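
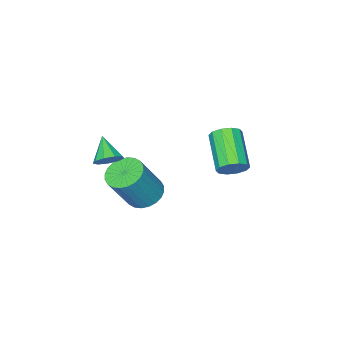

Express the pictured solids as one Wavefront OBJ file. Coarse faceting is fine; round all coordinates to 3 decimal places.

v -3.214 1.596 -1.875
v -2.647 1.453 -1.569
v -3.478 0.142 -0.639
v -4.046 0.284 -0.945
v -2.843 1.734 -1.348
v -3.674 0.423 -0.417
v -3.18 1.963 -1.328
v -4.011 0.651 -0.397
v -3.531 2.051 -1.517
v -4.362 0.739 -0.586
v -3.761 1.965 -1.843
v -4.592 0.653 -0.912
v -3.782 1.738 -2.181
v -4.613 0.427 -1.251
v -3.586 1.457 -2.403
v -4.417 0.146 -1.472
v -3.249 1.229 -2.423
v -4.08 -0.083 -1.492
v -2.898 1.141 -2.234
v -3.729 -0.171 -1.303
v -2.668 1.227 -1.908
v -3.499 -0.085 -0.977
v 1.184 -0.489 -0.308
v 1.662 -0.828 -0.436
v 0.796 -1.311 0.428
v 1.745 -0.583 -0.118
v 1.566 -0.293 0.111
v 1.208 -0.095 0.144
v 0.839 -0.081 -0.034
v 0.631 -0.258 -0.341
v 0.682 -0.542 -0.632
v 0.968 -0.802 -0.772
v 1.355 -0.915 -0.694
v -0.596 -0.513 -3.137
v 0.088 -0.656 -3.546
v 1.06 -0.731 -1.892
v 0.376 -0.587 -1.483
v 0.09 -0.341 -3.532
v 1.062 -0.415 -1.878
v -0.013 -0.051 -3.459
v 0.959 -0.126 -1.805
v -0.205 0.168 -3.336
v 0.767 0.093 -1.682
v -0.456 0.284 -3.183
v 0.516 0.209 -1.529
v -0.729 0.278 -3.023
v 0.243 0.203 -1.369
v -0.981 0.152 -2.881
v -0.009 0.077 -1.227
v -1.175 -0.075 -2.777
v -0.203 -0.15 -1.123
v -1.28 -0.369 -2.728
v -0.308 -0.444 -1.074
v -1.282 -0.685 -2.742
v -0.31 -0.759 -1.088
v -1.179 -0.974 -2.815
v -0.207 -1.049 -1.161
v -0.987 -1.193 -2.938
v -0.015 -1.268 -1.284
v -0.736 -1.309 -3.091
v 0.236 -1.384 -1.437
v -0.463 -1.303 -3.251
v 0.509 -1.378 -1.597
v -0.211 -1.177 -3.393
v 0.761 -1.252 -1.739
v -0.017 -0.95 -3.497
v 0.955 -1.025 -1.843
f 2 1 5
f 2 5 3
f 3 5 6
f 3 6 4
f 5 1 7
f 5 7 6
f 6 7 8
f 6 8 4
f 7 1 9
f 7 9 8
f 8 9 10
f 8 10 4
f 9 1 11
f 9 11 10
f 10 11 12
f 10 12 4
f 11 1 13
f 11 13 12
f 12 13 14
f 12 14 4
f 13 1 15
f 13 15 14
f 14 15 16
f 14 16 4
f 15 1 17
f 15 17 16
f 16 17 18
f 16 18 4
f 17 1 19
f 17 19 18
f 18 19 20
f 18 20 4
f 19 1 21
f 19 21 20
f 20 21 22
f 20 22 4
f 21 1 2
f 21 2 22
f 22 2 3
f 22 3 4
f 24 23 26
f 24 26 25
f 26 23 27
f 26 27 25
f 27 23 28
f 27 28 25
f 28 23 29
f 28 29 25
f 29 23 30
f 29 30 25
f 30 23 31
f 30 31 25
f 31 23 32
f 31 32 25
f 32 23 33
f 32 33 25
f 33 23 24
f 33 24 25
f 35 34 38
f 35 38 36
f 36 38 39
f 36 39 37
f 38 34 40
f 38 40 39
f 39 40 41
f 39 41 37
f 40 34 42
f 40 42 41
f 41 42 43
f 41 43 37
f 42 34 44
f 42 44 43
f 43 44 45
f 43 45 37
f 44 34 46
f 44 46 45
f 45 46 47
f 45 47 37
f 46 34 48
f 46 48 47
f 47 48 49
f 47 49 37
f 48 34 50
f 48 50 49
f 49 50 51
f 49 51 37
f 50 34 52
f 50 52 51
f 51 52 53
f 51 53 37
f 52 34 54
f 52 54 53
f 53 54 55
f 53 55 37
f 54 34 56
f 54 56 55
f 55 56 57
f 55 57 37
f 56 34 58
f 56 58 57
f 57 58 59
f 57 59 37
f 58 34 60
f 58 60 59
f 59 60 61
f 59 61 37
f 60 34 62
f 60 62 61
f 61 62 63
f 61 63 37
f 62 34 64
f 62 64 63
f 63 64 65
f 63 65 37
f 64 34 66
f 64 66 65
f 65 66 67
f 65 67 37
f 66 34 35
f 66 35 67
f 67 35 36
f 67 36 37



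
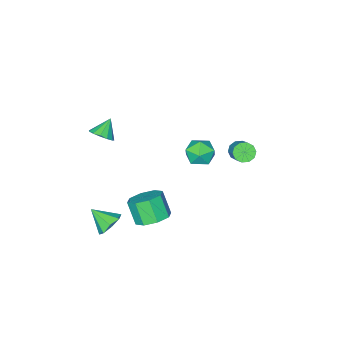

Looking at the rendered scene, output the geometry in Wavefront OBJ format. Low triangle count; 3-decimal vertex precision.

v 3.349 -2.328 2.862
v 3.841 -2.727 3.245
v 2.551 -2.512 3.698
v 3.885 -2.332 3.373
v 3.758 -1.936 3.34
v 3.501 -1.665 3.154
v 3.196 -1.604 2.876
v 2.94 -1.772 2.594
v 2.814 -2.117 2.397
v 2.857 -2.529 2.348
v 3.057 -2.877 2.462
v 3.35 -3.05 2.703
v 3.642 -2.994 2.995
v -3.941 0.548 -1.023
v -3.632 0.068 -0.71
v -3.07 1.033 0.215
v -3.379 1.512 -0.097
v -3.389 0.205 -1
v -2.828 1.17 -0.075
v -3.357 0.472 -1.298
v -2.795 1.437 -0.373
v -3.548 0.768 -1.491
v -2.986 1.733 -0.566
v -3.889 0.98 -1.505
v -3.327 1.945 -0.58
v -4.25 1.027 -1.335
v -3.688 1.992 -0.41
v -4.492 0.89 -1.045
v -3.931 1.855 -0.12
v -4.525 0.623 -0.747
v -3.963 1.588 0.178
v -4.334 0.327 -0.554
v -3.772 1.292 0.371
v -3.993 0.115 -0.54
v -3.431 1.08 0.385
v -0.334 2.438 2.73
v 0.583 2.313 2.749
v -0.483 1.207 1.891
v 0.434 1.082 1.91
v -0.066 0.966 2.681
v 0.027 1.726 3.199
v 0.073 1.794 1.441
v 0.166 2.554 1.959
v 0.834 1.915 1.953
v 0.749 1.403 2.719
v -0.649 2.117 1.921
v -0.734 1.605 2.687
v 2.023 0.268 -3.397
v 2.973 -0.076 -3.54
v 2.866 -0.891 -2.285
v 1.917 -0.548 -2.143
v 2.953 0.579 -3.115
v 2.846 -0.236 -1.861
v 2.388 1.052 -2.856
v 2.281 0.237 -1.602
v 1.61 1.065 -2.914
v 1.503 0.25 -1.66
v 1.074 0.611 -3.255
v 0.967 -0.204 -2
v 1.094 -0.044 -3.679
v 0.987 -0.859 -2.425
v 1.659 -0.517 -3.938
v 1.552 -1.332 -2.684
v 2.437 -0.53 -3.88
v 2.33 -1.345 -2.626
v 3.691 -1.351 -4.072
v 4.05 -0.77 -3.55
v 4.149 -2.409 -3.208
v 3.427 -0.905 -3.386
v 2.959 -1.302 -3.624
v 2.92 -1.728 -4.124
v 3.333 -1.933 -4.594
v 3.955 -1.798 -4.758
v 4.424 -1.401 -4.52
v 4.463 -0.975 -4.02
f 2 1 4
f 2 4 3
f 4 1 5
f 4 5 3
f 5 1 6
f 5 6 3
f 6 1 7
f 6 7 3
f 7 1 8
f 7 8 3
f 8 1 9
f 8 9 3
f 9 1 10
f 9 10 3
f 10 1 11
f 10 11 3
f 11 1 12
f 11 12 3
f 12 1 13
f 12 13 3
f 13 1 2
f 13 2 3
f 15 14 18
f 15 18 16
f 16 18 19
f 16 19 17
f 18 14 20
f 18 20 19
f 19 20 21
f 19 21 17
f 20 14 22
f 20 22 21
f 21 22 23
f 21 23 17
f 22 14 24
f 22 24 23
f 23 24 25
f 23 25 17
f 24 14 26
f 24 26 25
f 25 26 27
f 25 27 17
f 26 14 28
f 26 28 27
f 27 28 29
f 27 29 17
f 28 14 30
f 28 30 29
f 29 30 31
f 29 31 17
f 30 14 32
f 30 32 31
f 31 32 33
f 31 33 17
f 32 14 34
f 32 34 33
f 33 34 35
f 33 35 17
f 34 14 15
f 34 15 35
f 35 15 16
f 35 16 17
f 36 47 41
f 36 41 37
f 36 37 43
f 36 43 46
f 36 46 47
f 37 41 45
f 41 47 40
f 47 46 38
f 46 43 42
f 43 37 44
f 39 45 40
f 39 40 38
f 39 38 42
f 39 42 44
f 39 44 45
f 40 45 41
f 38 40 47
f 42 38 46
f 44 42 43
f 45 44 37
f 49 48 52
f 49 52 50
f 50 52 53
f 50 53 51
f 52 48 54
f 52 54 53
f 53 54 55
f 53 55 51
f 54 48 56
f 54 56 55
f 55 56 57
f 55 57 51
f 56 48 58
f 56 58 57
f 57 58 59
f 57 59 51
f 58 48 60
f 58 60 59
f 59 60 61
f 59 61 51
f 60 48 62
f 60 62 61
f 61 62 63
f 61 63 51
f 62 48 64
f 62 64 63
f 63 64 65
f 63 65 51
f 64 48 49
f 64 49 65
f 65 49 50
f 65 50 51
f 67 66 69
f 67 69 68
f 69 66 70
f 69 70 68
f 70 66 71
f 70 71 68
f 71 66 72
f 71 72 68
f 72 66 73
f 72 73 68
f 73 66 74
f 73 74 68
f 74 66 75
f 74 75 68
f 75 66 67
f 75 67 68



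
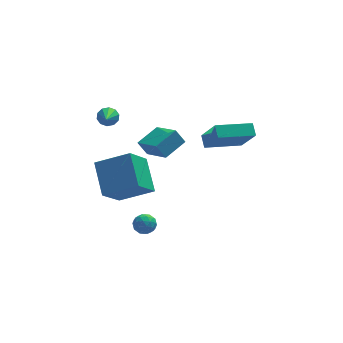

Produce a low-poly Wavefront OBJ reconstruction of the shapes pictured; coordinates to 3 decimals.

v -2.594 -2.872 -1.757
v -3.565 -4.041 -0.28
v -2.8 -1.161 -0.539
v -3.771 -2.331 0.939
v -0.809 -3.269 -0.899
v -1.78 -4.439 0.579
v -1.015 -1.559 0.32
v -1.986 -2.728 1.797
v 2.324 0.541 -0.77
v 2.872 -0.558 0.821
v 2.266 1.213 -0.286
v 2.813 0.113 1.305
v 4.407 1.007 -1.165
v 4.954 -0.093 0.426
v 4.348 1.678 -0.681
v 4.896 0.579 0.91
v -1.301 -3.097 -2.841
v -0.976 -3.658 -2.707
v -1.804 -3.582 -3.653
v -1.479 -4.143 -3.519
v -1.939 -3.918 -3.099
v -1.628 -3.619 -2.597
v -1.152 -3.621 -3.763
v -0.841 -3.322 -3.261
v -0.884 -3.982 -3.277
v -1.37 -4.166 -2.867
v -1.41 -3.074 -3.493
v -1.896 -3.258 -3.083
v -1.094 -3.335 -2.702
v -1.686 -3.905 -3.658
v -1.956 -3.773 -3.41
v -1.765 -4.103 -3.332
v -1.477 -3.312 -2.638
v -1.286 -3.642 -2.559
v -1.852 -3.795 -2.789
v -1.494 -3.598 -3.801
v -1.303 -3.928 -3.722
v -1.015 -3.137 -3.028
v -0.824 -3.467 -2.95
v -0.928 -3.445 -3.571
v -0.849 -3.856 -2.959
v -1.145 -4.141 -3.437
v -0.953 -3.834 -3.58
v -0.77 -3.658 -3.285
v -1.135 -3.964 -2.718
v -1.431 -4.248 -3.195
v -1.701 -4.116 -2.948
v -1.518 -3.94 -2.653
v -1.081 -4.154 -3.053
v -1.349 -2.992 -3.165
v -1.645 -3.276 -3.642
v -1.262 -3.3 -3.707
v -1.079 -3.124 -3.412
v -1.635 -3.099 -2.923
v -1.931 -3.384 -3.401
v -2.01 -3.582 -3.075
v -1.827 -3.406 -2.78
v -1.699 -3.086 -3.307
v -2.607 2.027 1.137
v -2.18 2.194 1.539
v -2.853 0.573 2.003
v -2.512 2.323 1.662
v -2.881 2.339 1.584
v -3.144 2.236 1.335
v -3.203 2.053 1.011
v -3.034 1.86 0.735
v -2.702 1.731 0.612
v -2.333 1.715 0.69
v -2.069 1.818 0.939
v -2.011 2.001 1.263
v -1.314 -0.234 0.618
v -0.531 -1.717 1.398
v -0.186 0.614 1.096
v 0.597 -0.87 1.876
v -0.837 -0.41 -0.196
v -0.054 -1.894 0.584
v 0.291 0.437 0.282
v 1.074 -1.046 1.062
f 2 4 1
f 5 2 1
f 1 4 3
f 3 5 1
f 2 8 4
f 6 2 5
f 6 8 2
f 4 8 3
f 7 5 3
f 3 8 7
f 7 6 5
f 8 6 7
f 10 12 9
f 13 10 9
f 9 12 11
f 11 13 9
f 10 16 12
f 14 10 13
f 14 16 10
f 12 16 11
f 15 13 11
f 11 16 15
f 15 14 13
f 16 14 15
f 17 54 33
f 54 28 57
f 33 57 22
f 54 57 33
f 17 33 29
f 33 22 34
f 29 34 18
f 33 34 29
f 17 29 38
f 29 18 39
f 38 39 24
f 29 39 38
f 17 38 50
f 38 24 53
f 50 53 27
f 38 53 50
f 17 50 54
f 50 27 58
f 54 58 28
f 50 58 54
f 18 34 45
f 34 22 48
f 45 48 26
f 34 48 45
f 22 57 35
f 57 28 56
f 35 56 21
f 57 56 35
f 28 58 55
f 58 27 51
f 55 51 19
f 58 51 55
f 27 53 52
f 53 24 40
f 52 40 23
f 53 40 52
f 24 39 44
f 39 18 41
f 44 41 25
f 39 41 44
f 20 46 32
f 46 26 47
f 32 47 21
f 46 47 32
f 20 32 30
f 32 21 31
f 30 31 19
f 32 31 30
f 20 30 37
f 30 19 36
f 37 36 23
f 30 36 37
f 20 37 42
f 37 23 43
f 42 43 25
f 37 43 42
f 20 42 46
f 42 25 49
f 46 49 26
f 42 49 46
f 21 47 35
f 47 26 48
f 35 48 22
f 47 48 35
f 19 31 55
f 31 21 56
f 55 56 28
f 31 56 55
f 23 36 52
f 36 19 51
f 52 51 27
f 36 51 52
f 25 43 44
f 43 23 40
f 44 40 24
f 43 40 44
f 26 49 45
f 49 25 41
f 45 41 18
f 49 41 45
f 60 59 62
f 60 62 61
f 62 59 63
f 62 63 61
f 63 59 64
f 63 64 61
f 64 59 65
f 64 65 61
f 65 59 66
f 65 66 61
f 66 59 67
f 66 67 61
f 67 59 68
f 67 68 61
f 68 59 69
f 68 69 61
f 69 59 70
f 69 70 61
f 70 59 60
f 70 60 61
f 72 74 71
f 75 72 71
f 71 74 73
f 73 75 71
f 72 78 74
f 76 72 75
f 76 78 72
f 74 78 73
f 77 75 73
f 73 78 77
f 77 76 75
f 78 76 77



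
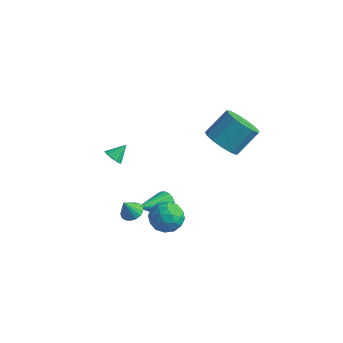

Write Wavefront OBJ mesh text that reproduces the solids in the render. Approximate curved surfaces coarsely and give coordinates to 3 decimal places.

v 1.673 -2.926 1.314
v 2.107 -2.633 2.114
v 2.853 -3.887 1.026
v 3.287 -3.594 1.826
v 2.486 -4.116 1.879
v 1.757 -3.522 2.057
v 3.203 -2.998 1.083
v 2.474 -2.404 1.261
v 3.053 -2.678 1.972
v 2.61 -3.369 2.464
v 2.35 -3.151 0.676
v 1.907 -3.842 1.168
v 1.787 -2.695 1.739
v 3.173 -3.825 1.401
v 2.703 -4.131 1.432
v 2.958 -3.96 1.903
v 1.581 -3.217 1.706
v 1.836 -3.046 2.176
v 2.059 -3.917 2.038
v 3.124 -3.474 0.964
v 3.379 -3.303 1.434
v 2.002 -2.56 1.237
v 2.257 -2.389 1.708
v 2.901 -2.603 1.102
v 2.598 -2.549 2.126
v 3.291 -3.114 1.957
v 3.241 -2.764 1.52
v 2.813 -2.415 1.624
v 2.337 -2.956 2.416
v 3.03 -3.52 2.246
v 2.56 -3.827 2.277
v 2.132 -3.478 2.382
v 2.893 -2.982 2.332
v 1.93 -3 0.894
v 2.623 -3.564 0.724
v 2.828 -3.042 0.758
v 2.4 -2.693 0.863
v 1.669 -3.406 1.183
v 2.362 -3.971 1.014
v 2.147 -4.105 1.516
v 1.719 -3.756 1.62
v 2.067 -3.538 0.808
v 0.497 -0.925 -0.262
v 0.875 -0.737 0.382
v 0.103 -2.615 0.462
v 0.597 -0.644 0.448
v 0.304 -0.594 0.406
v 0.04 -0.594 0.262
v -0.154 -0.645 0.039
v -0.249 -0.738 -0.231
v -0.231 -0.859 -0.505
v -0.101 -0.991 -0.742
v 0.119 -1.113 -0.906
v 0.397 -1.206 -0.972
v 0.69 -1.256 -0.93
v 0.954 -1.256 -0.786
v 1.148 -1.206 -0.562
v 1.243 -1.112 -0.293
v 1.225 -0.991 -0.019
v 1.095 -0.859 0.218
v 0.106 -3.055 0.465
v 0.64 -3.365 0.405
v -0.046 -3.505 1.435
v 0.72 -3.11 0.536
v 0.658 -2.843 0.65
v 0.471 -2.625 0.721
v 0.2 -2.505 0.734
v -0.093 -2.511 0.685
v -0.34 -2.642 0.586
v -0.485 -2.868 0.459
v -0.494 -3.137 0.333
v -0.366 -3.387 0.238
v -0.13 -3.561 0.194
v 0.16 -3.619 0.212
v 0.438 -3.548 0.289
v 1.59 2.418 2.948
v 2.334 2.814 2.273
v 2.814 3.998 3.497
v 2.07 3.602 4.172
v 1.824 3.128 2.169
v 2.304 4.313 3.393
v 1.239 3.217 2.312
v 1.719 4.402 3.536
v 0.766 3.052 2.657
v 1.246 4.237 3.881
v 0.554 2.686 3.094
v 1.034 3.87 4.319
v 0.671 2.234 3.485
v 1.151 3.419 4.71
v 1.08 1.841 3.705
v 1.56 3.026 4.93
v 1.651 1.631 3.685
v 2.131 2.816 4.91
v 2.202 1.671 3.431
v 2.682 2.855 4.655
v 2.559 1.947 3.023
v 3.039 3.132 4.247
v 2.609 2.374 2.591
v 3.088 3.558 3.816
v -1.989 -1.976 2.903
v -1.734 -2.349 3.234
v -1.711 -1.204 3.557
v -1.53 -2.263 3.046
v -1.449 -2.101 2.82
v -1.513 -1.905 2.616
v -1.704 -1.728 2.489
v -1.972 -1.618 2.473
v -2.244 -1.604 2.571
v -2.448 -1.689 2.759
v -2.529 -1.852 2.985
v -2.465 -2.048 3.189
v -2.273 -2.224 3.316
v -2.006 -2.335 3.333
f 1 38 17
f 38 12 41
f 17 41 6
f 38 41 17
f 1 17 13
f 17 6 18
f 13 18 2
f 17 18 13
f 1 13 22
f 13 2 23
f 22 23 8
f 13 23 22
f 1 22 34
f 22 8 37
f 34 37 11
f 22 37 34
f 1 34 38
f 34 11 42
f 38 42 12
f 34 42 38
f 2 18 29
f 18 6 32
f 29 32 10
f 18 32 29
f 6 41 19
f 41 12 40
f 19 40 5
f 41 40 19
f 12 42 39
f 42 11 35
f 39 35 3
f 42 35 39
f 11 37 36
f 37 8 24
f 36 24 7
f 37 24 36
f 8 23 28
f 23 2 25
f 28 25 9
f 23 25 28
f 4 30 16
f 30 10 31
f 16 31 5
f 30 31 16
f 4 16 14
f 16 5 15
f 14 15 3
f 16 15 14
f 4 14 21
f 14 3 20
f 21 20 7
f 14 20 21
f 4 21 26
f 21 7 27
f 26 27 9
f 21 27 26
f 4 26 30
f 26 9 33
f 30 33 10
f 26 33 30
f 5 31 19
f 31 10 32
f 19 32 6
f 31 32 19
f 3 15 39
f 15 5 40
f 39 40 12
f 15 40 39
f 7 20 36
f 20 3 35
f 36 35 11
f 20 35 36
f 9 27 28
f 27 7 24
f 28 24 8
f 27 24 28
f 10 33 29
f 33 9 25
f 29 25 2
f 33 25 29
f 44 43 46
f 44 46 45
f 46 43 47
f 46 47 45
f 47 43 48
f 47 48 45
f 48 43 49
f 48 49 45
f 49 43 50
f 49 50 45
f 50 43 51
f 50 51 45
f 51 43 52
f 51 52 45
f 52 43 53
f 52 53 45
f 53 43 54
f 53 54 45
f 54 43 55
f 54 55 45
f 55 43 56
f 55 56 45
f 56 43 57
f 56 57 45
f 57 43 58
f 57 58 45
f 58 43 59
f 58 59 45
f 59 43 60
f 59 60 45
f 60 43 44
f 60 44 45
f 62 61 64
f 62 64 63
f 64 61 65
f 64 65 63
f 65 61 66
f 65 66 63
f 66 61 67
f 66 67 63
f 67 61 68
f 67 68 63
f 68 61 69
f 68 69 63
f 69 61 70
f 69 70 63
f 70 61 71
f 70 71 63
f 71 61 72
f 71 72 63
f 72 61 73
f 72 73 63
f 73 61 74
f 73 74 63
f 74 61 75
f 74 75 63
f 75 61 62
f 75 62 63
f 77 76 80
f 77 80 78
f 78 80 81
f 78 81 79
f 80 76 82
f 80 82 81
f 81 82 83
f 81 83 79
f 82 76 84
f 82 84 83
f 83 84 85
f 83 85 79
f 84 76 86
f 84 86 85
f 85 86 87
f 85 87 79
f 86 76 88
f 86 88 87
f 87 88 89
f 87 89 79
f 88 76 90
f 88 90 89
f 89 90 91
f 89 91 79
f 90 76 92
f 90 92 91
f 91 92 93
f 91 93 79
f 92 76 94
f 92 94 93
f 93 94 95
f 93 95 79
f 94 76 96
f 94 96 95
f 95 96 97
f 95 97 79
f 96 76 98
f 96 98 97
f 97 98 99
f 97 99 79
f 98 76 77
f 98 77 99
f 99 77 78
f 99 78 79
f 101 100 103
f 101 103 102
f 103 100 104
f 103 104 102
f 104 100 105
f 104 105 102
f 105 100 106
f 105 106 102
f 106 100 107
f 106 107 102
f 107 100 108
f 107 108 102
f 108 100 109
f 108 109 102
f 109 100 110
f 109 110 102
f 110 100 111
f 110 111 102
f 111 100 112
f 111 112 102
f 112 100 113
f 112 113 102
f 113 100 101
f 113 101 102



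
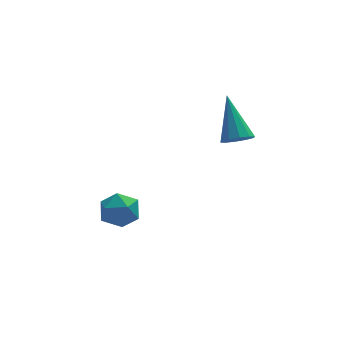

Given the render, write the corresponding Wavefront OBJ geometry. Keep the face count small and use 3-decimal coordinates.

v -3.986 -3.317 -3.11
v -3.66 -3.158 -2.531
v -4 -4.382 -2.809
v -3.674 -4.223 -2.23
v -4.32 -4.021 -2.325
v -4.311 -3.364 -2.511
v -3.349 -4.176 -2.829
v -3.34 -3.519 -3.015
v -3.266 -3.689 -2.357
v -3.866 -3.593 -2.046
v -3.794 -3.947 -3.294
v -4.394 -3.851 -2.983
v -0.494 -4.39 0.334
v -0.228 -4.704 0.634
v -0.566 -3.31 1.526
v -0.024 -4.52 0.48
v 0.001 -4.287 0.27
v -0.164 -4.092 0.084
v -0.455 -4.011 -0.006
v -0.761 -4.075 0.033
v -0.965 -4.259 0.187
v -0.99 -4.493 0.397
v -0.825 -4.687 0.583
v -0.534 -4.768 0.674
f 1 12 6
f 1 6 2
f 1 2 8
f 1 8 11
f 1 11 12
f 2 6 10
f 6 12 5
f 12 11 3
f 11 8 7
f 8 2 9
f 4 10 5
f 4 5 3
f 4 3 7
f 4 7 9
f 4 9 10
f 5 10 6
f 3 5 12
f 7 3 11
f 9 7 8
f 10 9 2
f 14 13 16
f 14 16 15
f 16 13 17
f 16 17 15
f 17 13 18
f 17 18 15
f 18 13 19
f 18 19 15
f 19 13 20
f 19 20 15
f 20 13 21
f 20 21 15
f 21 13 22
f 21 22 15
f 22 13 23
f 22 23 15
f 23 13 24
f 23 24 15
f 24 13 14
f 24 14 15



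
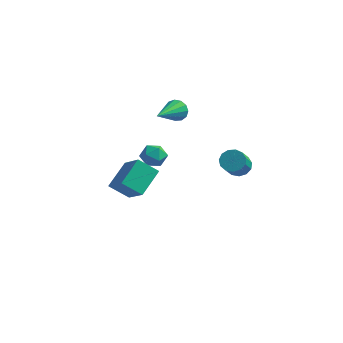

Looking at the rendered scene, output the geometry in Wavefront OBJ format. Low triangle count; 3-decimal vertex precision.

v -0.122 -3.408 -0.489
v -1.042 -3.687 0.213
v 0.072 -2.065 0.301
v -0.847 -2.344 1.003
v 0.967 -4.216 0.617
v 0.048 -4.495 1.319
v 1.162 -2.873 1.407
v 0.242 -3.152 2.109
v -1.46 1.37 -0.751
v -0.799 1.466 -1.062
v -1.081 0.354 -0.258
v -0.42 0.45 -0.569
v -0.64 0.897 -0.027
v -0.875 1.525 -0.332
v -1.005 0.295 -0.988
v -1.24 0.923 -1.293
v -0.519 0.801 -1.208
v -0.293 1.174 -0.615
v -1.587 0.646 -0.705
v -1.361 1.019 -0.112
v 2.671 2.936 -1.589
v 2.999 3.371 -1.199
v 3.117 2.32 -0.122
v 2.789 1.884 -0.511
v 2.633 3.412 -1.119
v 2.75 2.361 -0.042
v 2.278 3.302 -1.188
v 2.396 2.251 -0.111
v 2.049 3.076 -1.384
v 2.166 2.024 -0.307
v 2.017 2.805 -1.645
v 2.134 1.753 -0.568
v 2.193 2.575 -1.888
v 2.31 1.524 -0.811
v 2.52 2.46 -2.036
v 2.638 1.409 -0.959
v 2.896 2.496 -2.042
v 3.013 1.445 -0.965
v 3.2 2.672 -1.904
v 3.318 1.62 -0.826
v 3.337 2.931 -1.666
v 3.454 1.88 -0.588
v 3.262 3.192 -1.403
v 3.379 2.14 -0.326
v -0.632 2.861 1.502
v -0.254 2.647 1.018
v -0.808 1.019 2.178
v -0.03 2.728 1.296
v 0.003 2.851 1.64
v -0.165 2.977 1.939
v -0.482 3.066 2.1
v -0.846 3.09 2.071
v -1.142 3.042 1.862
v -1.277 2.936 1.538
v -1.206 2.806 1.203
v -0.953 2.694 0.962
v -0.599 2.635 0.894
f 2 4 1
f 5 2 1
f 1 4 3
f 3 5 1
f 2 8 4
f 6 2 5
f 6 8 2
f 4 8 3
f 7 5 3
f 3 8 7
f 7 6 5
f 8 6 7
f 9 20 14
f 9 14 10
f 9 10 16
f 9 16 19
f 9 19 20
f 10 14 18
f 14 20 13
f 20 19 11
f 19 16 15
f 16 10 17
f 12 18 13
f 12 13 11
f 12 11 15
f 12 15 17
f 12 17 18
f 13 18 14
f 11 13 20
f 15 11 19
f 17 15 16
f 18 17 10
f 22 21 25
f 22 25 23
f 23 25 26
f 23 26 24
f 25 21 27
f 25 27 26
f 26 27 28
f 26 28 24
f 27 21 29
f 27 29 28
f 28 29 30
f 28 30 24
f 29 21 31
f 29 31 30
f 30 31 32
f 30 32 24
f 31 21 33
f 31 33 32
f 32 33 34
f 32 34 24
f 33 21 35
f 33 35 34
f 34 35 36
f 34 36 24
f 35 21 37
f 35 37 36
f 36 37 38
f 36 38 24
f 37 21 39
f 37 39 38
f 38 39 40
f 38 40 24
f 39 21 41
f 39 41 40
f 40 41 42
f 40 42 24
f 41 21 43
f 41 43 42
f 42 43 44
f 42 44 24
f 43 21 22
f 43 22 44
f 44 22 23
f 44 23 24
f 46 45 48
f 46 48 47
f 48 45 49
f 48 49 47
f 49 45 50
f 49 50 47
f 50 45 51
f 50 51 47
f 51 45 52
f 51 52 47
f 52 45 53
f 52 53 47
f 53 45 54
f 53 54 47
f 54 45 55
f 54 55 47
f 55 45 56
f 55 56 47
f 56 45 57
f 56 57 47
f 57 45 46
f 57 46 47



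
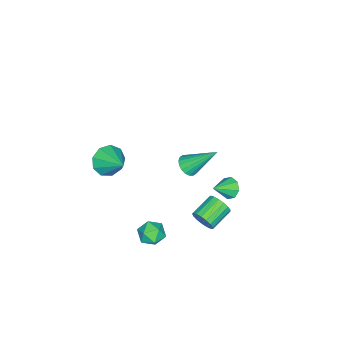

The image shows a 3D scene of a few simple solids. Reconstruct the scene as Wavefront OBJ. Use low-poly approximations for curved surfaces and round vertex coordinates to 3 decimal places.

v -3.281 0.334 -2.973
v -2.916 0.833 -3.174
v -2.339 -0.094 -2.327
v -3.16 0.933 -2.752
v -3.475 0.682 -2.46
v -3.676 0.227 -2.468
v -3.646 -0.165 -2.772
v -3.402 -0.265 -3.194
v -3.087 -0.014 -3.487
v -2.886 0.441 -3.478
v 1.265 -1.062 -3.022
v 1.629 -0.5 -2.669
v 1.991 -1.88 -2.471
v 2.355 -1.318 -2.118
v 1.639 -1.48 -1.933
v 1.19 -0.974 -2.274
v 2.43 -1.406 -2.866
v 1.981 -0.9 -3.207
v 2.349 -0.713 -2.572
v 1.86 -0.759 -1.996
v 1.76 -1.621 -3.144
v 1.271 -1.667 -2.568
v 0.516 0.873 -1.723
v 0.775 1.205 -1.228
v -0.417 1.5 -0.803
v -0.676 1.167 -1.297
v 0.747 1.418 -1.454
v -0.446 1.712 -1.028
v 0.666 1.505 -1.741
v -0.527 1.8 -1.316
v 0.551 1.447 -2.024
v -0.642 1.742 -1.599
v 0.428 1.258 -2.239
v -0.765 1.553 -1.813
v 0.325 0.981 -2.334
v -0.868 1.275 -1.909
v 0.266 0.678 -2.29
v -0.927 0.973 -1.865
v 0.264 0.421 -2.116
v -0.928 0.715 -1.691
v 0.32 0.266 -1.852
v -0.872 0.561 -1.426
v 0.421 0.251 -1.558
v -0.771 0.546 -1.132
v 0.544 0.378 -1.302
v -0.648 0.673 -0.876
v 0.661 0.619 -1.142
v -0.532 0.913 -0.717
v 0.744 0.917 -1.115
v -0.449 1.212 -0.69
v 1.151 0.401 3.154
v 1.391 0.04 3.568
v 0.769 1.719 4.526
v 1.6 0.184 3.487
v 1.721 0.372 3.341
v 1.728 0.566 3.157
v 1.621 0.727 2.972
v 1.421 0.823 2.824
v 1.168 0.836 2.741
v 0.911 0.763 2.74
v 0.702 0.618 2.821
v 0.581 0.43 2.968
v 0.574 0.237 3.151
v 0.681 0.076 3.336
v 0.881 -0.021 3.484
v 1.134 -0.034 3.567
v 1.529 -3.65 1.778
v 2.044 -4.208 2.222
v 2.131 -2.47 2.562
v 2.325 -4.021 1.724
v 2.233 -3.66 1.251
v 1.812 -3.294 1.025
v 1.258 -3.096 1.151
v 0.831 -3.156 1.57
v 0.73 -3.448 2.087
v 1.003 -3.835 2.459
v 1.522 -4.135 2.513
f 2 1 4
f 2 4 3
f 4 1 5
f 4 5 3
f 5 1 6
f 5 6 3
f 6 1 7
f 6 7 3
f 7 1 8
f 7 8 3
f 8 1 9
f 8 9 3
f 9 1 10
f 9 10 3
f 10 1 2
f 10 2 3
f 11 22 16
f 11 16 12
f 11 12 18
f 11 18 21
f 11 21 22
f 12 16 20
f 16 22 15
f 22 21 13
f 21 18 17
f 18 12 19
f 14 20 15
f 14 15 13
f 14 13 17
f 14 17 19
f 14 19 20
f 15 20 16
f 13 15 22
f 17 13 21
f 19 17 18
f 20 19 12
f 24 23 27
f 24 27 25
f 25 27 28
f 25 28 26
f 27 23 29
f 27 29 28
f 28 29 30
f 28 30 26
f 29 23 31
f 29 31 30
f 30 31 32
f 30 32 26
f 31 23 33
f 31 33 32
f 32 33 34
f 32 34 26
f 33 23 35
f 33 35 34
f 34 35 36
f 34 36 26
f 35 23 37
f 35 37 36
f 36 37 38
f 36 38 26
f 37 23 39
f 37 39 38
f 38 39 40
f 38 40 26
f 39 23 41
f 39 41 40
f 40 41 42
f 40 42 26
f 41 23 43
f 41 43 42
f 42 43 44
f 42 44 26
f 43 23 45
f 43 45 44
f 44 45 46
f 44 46 26
f 45 23 47
f 45 47 46
f 46 47 48
f 46 48 26
f 47 23 49
f 47 49 48
f 48 49 50
f 48 50 26
f 49 23 24
f 49 24 50
f 50 24 25
f 50 25 26
f 52 51 54
f 52 54 53
f 54 51 55
f 54 55 53
f 55 51 56
f 55 56 53
f 56 51 57
f 56 57 53
f 57 51 58
f 57 58 53
f 58 51 59
f 58 59 53
f 59 51 60
f 59 60 53
f 60 51 61
f 60 61 53
f 61 51 62
f 61 62 53
f 62 51 63
f 62 63 53
f 63 51 64
f 63 64 53
f 64 51 65
f 64 65 53
f 65 51 66
f 65 66 53
f 66 51 52
f 66 52 53
f 68 67 70
f 68 70 69
f 70 67 71
f 70 71 69
f 71 67 72
f 71 72 69
f 72 67 73
f 72 73 69
f 73 67 74
f 73 74 69
f 74 67 75
f 74 75 69
f 75 67 76
f 75 76 69
f 76 67 77
f 76 77 69
f 77 67 68
f 77 68 69



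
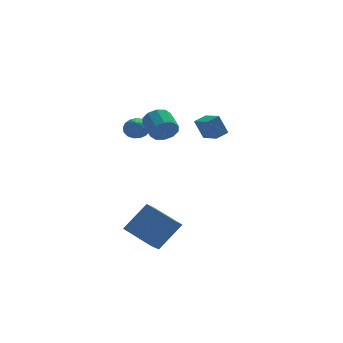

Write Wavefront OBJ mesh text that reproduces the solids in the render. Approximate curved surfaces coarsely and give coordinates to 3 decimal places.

v -1.704 3.19 1.262
v -1.27 2.657 0.853
v -2.016 2.31 2.078
v -1.022 2.803 1.105
v -0.93 3.038 1.393
v -1.016 3.308 1.651
v -1.259 3.551 1.82
v -1.605 3.711 1.861
v -1.973 3.751 1.764
v -2.28 3.664 1.553
v -2.455 3.467 1.274
v -2.458 3.207 0.993
v -2.288 2.943 0.774
v -1.985 2.736 0.666
v -1.618 2.632 0.694
v -1.886 -4.002 -5.135
v -2.439 -4.737 -4.495
v -3.129 -2.433 -4.407
v -3.681 -3.167 -3.767
v -0.519 -3.653 -3.553
v -1.071 -4.387 -2.913
v -1.761 -2.083 -2.825
v -2.314 -2.818 -2.185
v -1.139 -1.92 2.877
v -0.697 -2.148 3.566
v -0.879 -0.907 4.093
v -1.321 -0.68 3.403
v -0.36 -1.949 3.215
v -0.542 -0.709 3.742
v -0.32 -1.74 2.735
v -0.503 -0.499 3.262
v -0.594 -1.599 2.309
v -0.776 -0.359 2.835
v -1.075 -1.581 2.1
v -1.258 -0.341 2.626
v -1.581 -1.693 2.187
v -1.763 -0.452 2.714
v -1.918 -1.891 2.538
v -2.1 -0.651 3.065
v -1.957 -2.101 3.018
v -2.14 -0.86 3.545
v -1.684 -2.241 3.445
v -1.866 -1.001 3.971
v -1.202 -2.259 3.654
v -1.385 -1.019 4.18
v 2.521 1.259 0.835
v 2.009 1.418 2.106
v 2.034 2.448 0.49
v 1.522 2.606 1.762
v 3.298 1.654 1.098
v 2.786 1.812 2.37
v 2.811 2.842 0.754
v 2.299 3.001 2.025
f 2 1 4
f 2 4 3
f 4 1 5
f 4 5 3
f 5 1 6
f 5 6 3
f 6 1 7
f 6 7 3
f 7 1 8
f 7 8 3
f 8 1 9
f 8 9 3
f 9 1 10
f 9 10 3
f 10 1 11
f 10 11 3
f 11 1 12
f 11 12 3
f 12 1 13
f 12 13 3
f 13 1 14
f 13 14 3
f 14 1 15
f 14 15 3
f 15 1 2
f 15 2 3
f 17 19 16
f 20 17 16
f 16 19 18
f 18 20 16
f 17 23 19
f 21 17 20
f 21 23 17
f 19 23 18
f 22 20 18
f 18 23 22
f 22 21 20
f 23 21 22
f 25 24 28
f 25 28 26
f 26 28 29
f 26 29 27
f 28 24 30
f 28 30 29
f 29 30 31
f 29 31 27
f 30 24 32
f 30 32 31
f 31 32 33
f 31 33 27
f 32 24 34
f 32 34 33
f 33 34 35
f 33 35 27
f 34 24 36
f 34 36 35
f 35 36 37
f 35 37 27
f 36 24 38
f 36 38 37
f 37 38 39
f 37 39 27
f 38 24 40
f 38 40 39
f 39 40 41
f 39 41 27
f 40 24 42
f 40 42 41
f 41 42 43
f 41 43 27
f 42 24 44
f 42 44 43
f 43 44 45
f 43 45 27
f 44 24 25
f 44 25 45
f 45 25 26
f 45 26 27
f 47 49 46
f 50 47 46
f 46 49 48
f 48 50 46
f 47 53 49
f 51 47 50
f 51 53 47
f 49 53 48
f 52 50 48
f 48 53 52
f 52 51 50
f 53 51 52



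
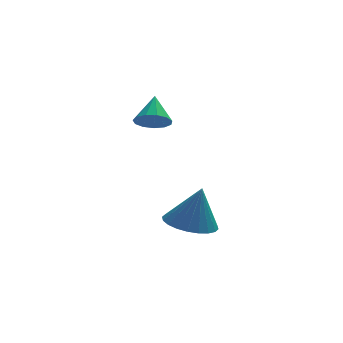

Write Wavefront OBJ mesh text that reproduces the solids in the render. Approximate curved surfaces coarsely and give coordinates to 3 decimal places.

v -1.15 1.488 -3.285
v -0.14 1.164 -3.536
v -0.69 1.552 -1.515
v -0.1 1.586 -3.561
v -0.22 1.994 -3.545
v -0.481 2.325 -3.489
v -0.844 2.528 -3.402
v -1.254 2.573 -3.297
v -1.648 2.453 -3.19
v -1.966 2.186 -3.098
v -2.16 1.813 -3.034
v -2.2 1.39 -3.009
v -2.08 0.983 -3.026
v -1.818 0.652 -3.082
v -1.455 0.449 -3.169
v -1.045 0.403 -3.273
v -0.652 0.524 -3.38
v -0.334 0.791 -3.472
v -2.424 2.307 1.786
v -1.733 2.056 1.871
v -2.176 3.293 2.674
v -1.721 2.333 1.56
v -1.931 2.601 1.32
v -2.298 2.776 1.229
v -2.706 2.802 1.314
v -3.024 2.671 1.55
v -3.151 2.424 1.86
v -3.048 2.139 2.147
v -2.747 1.908 2.32
v -2.344 1.804 2.323
v -1.966 1.859 2.156
f 2 1 4
f 2 4 3
f 4 1 5
f 4 5 3
f 5 1 6
f 5 6 3
f 6 1 7
f 6 7 3
f 7 1 8
f 7 8 3
f 8 1 9
f 8 9 3
f 9 1 10
f 9 10 3
f 10 1 11
f 10 11 3
f 11 1 12
f 11 12 3
f 12 1 13
f 12 13 3
f 13 1 14
f 13 14 3
f 14 1 15
f 14 15 3
f 15 1 16
f 15 16 3
f 16 1 17
f 16 17 3
f 17 1 18
f 17 18 3
f 18 1 2
f 18 2 3
f 20 19 22
f 20 22 21
f 22 19 23
f 22 23 21
f 23 19 24
f 23 24 21
f 24 19 25
f 24 25 21
f 25 19 26
f 25 26 21
f 26 19 27
f 26 27 21
f 27 19 28
f 27 28 21
f 28 19 29
f 28 29 21
f 29 19 30
f 29 30 21
f 30 19 31
f 30 31 21
f 31 19 20
f 31 20 21



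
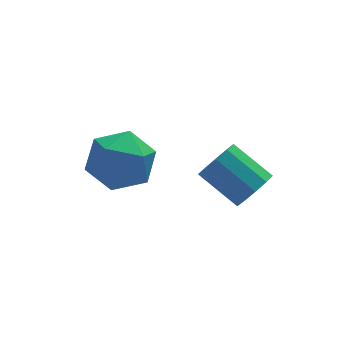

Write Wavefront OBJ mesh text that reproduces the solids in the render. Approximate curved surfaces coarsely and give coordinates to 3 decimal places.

v -2.553 0.182 -0.735
v -1.856 -0.118 -1.594
v -4.024 -0.282 -1.766
v -3.327 -0.582 -2.625
v -3.355 -1.208 -1.665
v -2.447 -0.921 -1.028
v -3.433 0.521 -2.332
v -2.525 0.808 -1.695
v -2.4 0.091 -2.581
v -2.352 -0.977 -2.168
v -3.528 0.577 -1.192
v -3.48 -0.491 -0.779
v 0.11 -3.274 -1.191
v 0.588 -2.728 -1.336
v -0.253 -1.78 -0.534
v -0.73 -2.326 -0.389
v 0.271 -2.73 -1.666
v -0.569 -1.781 -0.864
v -0.107 -2.94 -1.814
v -0.948 -1.991 -1.012
v -0.402 -3.277 -1.725
v -1.243 -2.329 -0.923
v -0.502 -3.614 -1.431
v -1.343 -2.665 -0.629
v -0.367 -3.82 -1.046
v -1.208 -2.872 -0.244
v -0.051 -3.819 -0.716
v -0.891 -2.87 0.086
v 0.328 -3.609 -0.568
v -0.513 -2.66 0.234
v 0.623 -3.271 -0.657
v -0.218 -2.323 0.145
v 0.723 -2.935 -0.951
v -0.118 -1.986 -0.149
f 1 12 6
f 1 6 2
f 1 2 8
f 1 8 11
f 1 11 12
f 2 6 10
f 6 12 5
f 12 11 3
f 11 8 7
f 8 2 9
f 4 10 5
f 4 5 3
f 4 3 7
f 4 7 9
f 4 9 10
f 5 10 6
f 3 5 12
f 7 3 11
f 9 7 8
f 10 9 2
f 14 13 17
f 14 17 15
f 15 17 18
f 15 18 16
f 17 13 19
f 17 19 18
f 18 19 20
f 18 20 16
f 19 13 21
f 19 21 20
f 20 21 22
f 20 22 16
f 21 13 23
f 21 23 22
f 22 23 24
f 22 24 16
f 23 13 25
f 23 25 24
f 24 25 26
f 24 26 16
f 25 13 27
f 25 27 26
f 26 27 28
f 26 28 16
f 27 13 29
f 27 29 28
f 28 29 30
f 28 30 16
f 29 13 31
f 29 31 30
f 30 31 32
f 30 32 16
f 31 13 33
f 31 33 32
f 32 33 34
f 32 34 16
f 33 13 14
f 33 14 34
f 34 14 15
f 34 15 16



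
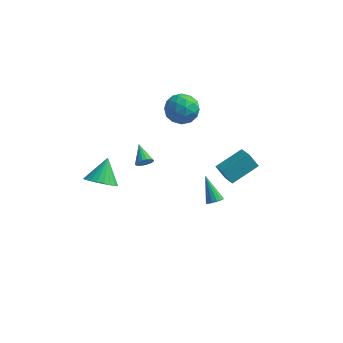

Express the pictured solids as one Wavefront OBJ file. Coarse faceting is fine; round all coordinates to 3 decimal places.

v -3.564 -4.034 3.013
v -2.624 -4.35 3.249
v -3.456 -2.846 4.167
v -2.546 -4.081 2.966
v -2.624 -3.805 2.689
v -2.845 -3.564 2.462
v -3.175 -3.395 2.319
v -3.565 -3.323 2.281
v -3.954 -3.359 2.355
v -4.284 -3.497 2.529
v -4.505 -3.718 2.776
v -4.582 -3.986 3.06
v -4.504 -4.262 3.336
v -4.284 -4.503 3.563
v -3.953 -4.673 3.706
v -3.564 -4.745 3.744
v -3.174 -4.709 3.67
v -2.844 -4.57 3.497
v -2.085 0.009 1.091
v -1.719 -0.003 1.528
v -2.715 1.091 1.649
v -1.604 0.15 1.362
v -1.584 0.275 1.142
v -1.663 0.347 0.912
v -1.826 0.353 0.718
v -2.04 0.29 0.597
v -2.263 0.172 0.575
v -2.451 0.021 0.654
v -2.567 -0.132 0.821
v -2.587 -0.257 1.041
v -2.508 -0.329 1.27
v -2.345 -0.334 1.465
v -2.13 -0.272 1.585
v -1.907 -0.153 1.608
v 2.829 1.732 -1.549
v 2.188 1.915 -0.737
v 2.146 2.839 -2.336
v 1.506 3.022 -1.524
v 4.134 3.058 -0.816
v 3.494 3.241 -0.004
v 3.452 4.165 -1.603
v 2.811 4.348 -0.791
v 3.064 -4.119 3.056
v 3.496 -3.815 3.098
v 2.296 -3.201 4.304
v 3.34 -3.691 2.91
v 3.11 -3.681 2.761
v 2.867 -3.788 2.691
v 2.678 -3.985 2.719
v 2.591 -4.217 2.837
v 2.632 -4.423 3.013
v 2.788 -4.548 3.201
v 3.019 -4.558 3.35
v 3.261 -4.45 3.42
v 3.451 -4.254 3.392
v 3.537 -4.021 3.274
v -1.868 3.958 2.498
v -1.5 4.46 3.448
v -0.14 3.5 2.072
v 0.228 4.002 3.022
v -0.384 3.047 3.084
v -1.451 3.33 3.348
v -0.189 4.63 2.172
v -1.256 4.913 2.436
v -0.462 4.875 3.247
v -0.583 3.897 3.81
v -1.057 4.063 1.71
v -1.178 3.085 2.273
v -1.835 4.249 3.01
v 0.195 3.711 2.51
v -0.164 3.149 2.546
v 0.052 3.444 3.105
v -1.807 3.585 2.951
v -1.591 3.88 3.51
v -0.935 3.049 3.296
v -0.049 4.08 2.01
v 0.167 4.375 2.569
v -1.692 4.516 2.415
v -1.476 4.811 2.974
v -0.705 4.911 2.224
v -1.01 4.788 3.45
v 0.006 4.519 3.2
v -0.239 4.888 2.701
v -0.866 5.055 2.855
v -1.08 4.213 3.782
v -0.065 3.944 3.531
v -0.424 3.383 3.568
v -1.052 3.549 3.723
v -0.471 4.457 3.664
v -1.575 4.016 1.989
v -0.56 3.747 1.738
v -0.588 4.411 1.797
v -1.216 4.577 1.952
v -1.646 3.441 2.32
v -0.63 3.172 2.07
v -0.774 2.905 2.665
v -1.401 3.072 2.819
v -1.169 3.503 1.856
f 2 1 4
f 2 4 3
f 4 1 5
f 4 5 3
f 5 1 6
f 5 6 3
f 6 1 7
f 6 7 3
f 7 1 8
f 7 8 3
f 8 1 9
f 8 9 3
f 9 1 10
f 9 10 3
f 10 1 11
f 10 11 3
f 11 1 12
f 11 12 3
f 12 1 13
f 12 13 3
f 13 1 14
f 13 14 3
f 14 1 15
f 14 15 3
f 15 1 16
f 15 16 3
f 16 1 17
f 16 17 3
f 17 1 18
f 17 18 3
f 18 1 2
f 18 2 3
f 20 19 22
f 20 22 21
f 22 19 23
f 22 23 21
f 23 19 24
f 23 24 21
f 24 19 25
f 24 25 21
f 25 19 26
f 25 26 21
f 26 19 27
f 26 27 21
f 27 19 28
f 27 28 21
f 28 19 29
f 28 29 21
f 29 19 30
f 29 30 21
f 30 19 31
f 30 31 21
f 31 19 32
f 31 32 21
f 32 19 33
f 32 33 21
f 33 19 34
f 33 34 21
f 34 19 20
f 34 20 21
f 36 38 35
f 39 36 35
f 35 38 37
f 37 39 35
f 36 42 38
f 40 36 39
f 40 42 36
f 38 42 37
f 41 39 37
f 37 42 41
f 41 40 39
f 42 40 41
f 44 43 46
f 44 46 45
f 46 43 47
f 46 47 45
f 47 43 48
f 47 48 45
f 48 43 49
f 48 49 45
f 49 43 50
f 49 50 45
f 50 43 51
f 50 51 45
f 51 43 52
f 51 52 45
f 52 43 53
f 52 53 45
f 53 43 54
f 53 54 45
f 54 43 55
f 54 55 45
f 55 43 56
f 55 56 45
f 56 43 44
f 56 44 45
f 57 94 73
f 94 68 97
f 73 97 62
f 94 97 73
f 57 73 69
f 73 62 74
f 69 74 58
f 73 74 69
f 57 69 78
f 69 58 79
f 78 79 64
f 69 79 78
f 57 78 90
f 78 64 93
f 90 93 67
f 78 93 90
f 57 90 94
f 90 67 98
f 94 98 68
f 90 98 94
f 58 74 85
f 74 62 88
f 85 88 66
f 74 88 85
f 62 97 75
f 97 68 96
f 75 96 61
f 97 96 75
f 68 98 95
f 98 67 91
f 95 91 59
f 98 91 95
f 67 93 92
f 93 64 80
f 92 80 63
f 93 80 92
f 64 79 84
f 79 58 81
f 84 81 65
f 79 81 84
f 60 86 72
f 86 66 87
f 72 87 61
f 86 87 72
f 60 72 70
f 72 61 71
f 70 71 59
f 72 71 70
f 60 70 77
f 70 59 76
f 77 76 63
f 70 76 77
f 60 77 82
f 77 63 83
f 82 83 65
f 77 83 82
f 60 82 86
f 82 65 89
f 86 89 66
f 82 89 86
f 61 87 75
f 87 66 88
f 75 88 62
f 87 88 75
f 59 71 95
f 71 61 96
f 95 96 68
f 71 96 95
f 63 76 92
f 76 59 91
f 92 91 67
f 76 91 92
f 65 83 84
f 83 63 80
f 84 80 64
f 83 80 84
f 66 89 85
f 89 65 81
f 85 81 58
f 89 81 85



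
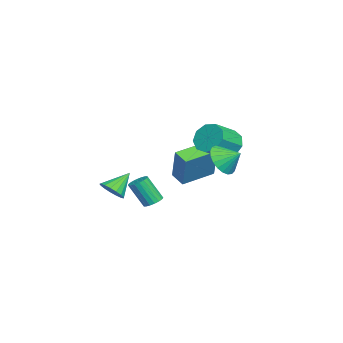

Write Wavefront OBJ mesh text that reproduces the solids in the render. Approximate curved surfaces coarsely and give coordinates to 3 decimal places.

v -1.952 3.43 -1.05
v -1.4 4.206 -0.932
v -0.315 3.306 -0.093
v -0.868 2.53 -0.21
v -1.826 4.156 -0.435
v -0.741 3.256 0.405
v -2.311 3.766 -0.225
v -1.227 2.867 0.614
v -2.628 3.219 -0.402
v -1.544 2.32 0.438
v -2.629 2.771 -0.881
v -1.545 1.871 -0.042
v -2.314 2.63 -1.44
v -1.229 1.731 -0.6
v -1.829 2.864 -1.815
v -0.744 1.965 -0.976
v -1.401 3.363 -1.833
v -0.317 2.463 -0.994
v -1.232 3.893 -1.484
v -0.148 2.993 -0.645
v 0.507 -0.079 -4.215
v 1.07 -0.165 -4.225
v 0.976 -0.946 -2.855
v 0.413 -0.861 -2.845
v 1.049 0.055 -4.101
v 0.955 -0.726 -2.731
v 0.92 0.249 -4
v 0.826 -0.533 -2.63
v 0.71 0.377 -3.941
v 0.616 -0.404 -2.571
v 0.459 0.415 -3.936
v 0.365 -0.366 -2.566
v 0.218 0.356 -3.987
v 0.124 -0.426 -2.617
v 0.034 0.21 -4.083
v -0.06 -0.572 -2.713
v -0.056 0.006 -4.205
v -0.15 -0.775 -2.835
v -0.035 -0.214 -4.329
v -0.129 -0.995 -2.959
v 0.094 -0.407 -4.43
v -0 -1.189 -3.06
v 0.304 -0.536 -4.489
v 0.21 -1.317 -3.119
v 0.555 -0.574 -4.494
v 0.461 -1.355 -3.124
v 0.796 -0.514 -4.443
v 0.702 -1.296 -3.073
v 0.98 -0.368 -4.347
v 0.886 -1.15 -2.977
v -4.133 2.01 -3.408
v -3.268 2.254 -1.444
v -3.472 2.618 -3.775
v -2.607 2.861 -1.811
v -2.933 0.499 -3.749
v -2.068 0.742 -1.785
v -2.272 1.106 -4.116
v -1.407 1.35 -2.152
v 3.588 -1.72 -2.233
v 4.001 -1.995 -1.684
v 2.852 -0.94 -1.287
v 4.178 -1.705 -1.786
v 4.219 -1.419 -1.991
v 4.116 -1.201 -2.25
v 3.891 -1.103 -2.506
v 3.598 -1.146 -2.699
v 3.302 -1.32 -2.786
v 3.071 -1.586 -2.745
v 2.959 -1.883 -2.588
v 2.991 -2.142 -2.349
v 3.16 -2.305 -2.083
v 3.427 -2.334 -1.852
v 3.73 -2.222 -1.708
v 1.808 3.478 -0.646
v 2.413 3.764 -1.362
v 2.092 4.362 -0.054
v 2.064 3.947 -1.468
v 1.671 4.048 -1.431
v 1.302 4.051 -1.259
v 1.02 3.955 -0.98
v 0.875 3.777 -0.644
v 0.891 3.547 -0.308
v 1.066 3.305 -0.03
v 1.369 3.093 0.141
v 1.748 2.948 0.176
v 2.138 2.894 0.069
v 2.47 2.942 -0.162
v 2.688 3.082 -0.476
v 2.754 3.291 -0.819
v 2.657 3.532 -1.133
f 2 1 5
f 2 5 3
f 3 5 6
f 3 6 4
f 5 1 7
f 5 7 6
f 6 7 8
f 6 8 4
f 7 1 9
f 7 9 8
f 8 9 10
f 8 10 4
f 9 1 11
f 9 11 10
f 10 11 12
f 10 12 4
f 11 1 13
f 11 13 12
f 12 13 14
f 12 14 4
f 13 1 15
f 13 15 14
f 14 15 16
f 14 16 4
f 15 1 17
f 15 17 16
f 16 17 18
f 16 18 4
f 17 1 19
f 17 19 18
f 18 19 20
f 18 20 4
f 19 1 2
f 19 2 20
f 20 2 3
f 20 3 4
f 22 21 25
f 22 25 23
f 23 25 26
f 23 26 24
f 25 21 27
f 25 27 26
f 26 27 28
f 26 28 24
f 27 21 29
f 27 29 28
f 28 29 30
f 28 30 24
f 29 21 31
f 29 31 30
f 30 31 32
f 30 32 24
f 31 21 33
f 31 33 32
f 32 33 34
f 32 34 24
f 33 21 35
f 33 35 34
f 34 35 36
f 34 36 24
f 35 21 37
f 35 37 36
f 36 37 38
f 36 38 24
f 37 21 39
f 37 39 38
f 38 39 40
f 38 40 24
f 39 21 41
f 39 41 40
f 40 41 42
f 40 42 24
f 41 21 43
f 41 43 42
f 42 43 44
f 42 44 24
f 43 21 45
f 43 45 44
f 44 45 46
f 44 46 24
f 45 21 47
f 45 47 46
f 46 47 48
f 46 48 24
f 47 21 49
f 47 49 48
f 48 49 50
f 48 50 24
f 49 21 22
f 49 22 50
f 50 22 23
f 50 23 24
f 52 54 51
f 55 52 51
f 51 54 53
f 53 55 51
f 52 58 54
f 56 52 55
f 56 58 52
f 54 58 53
f 57 55 53
f 53 58 57
f 57 56 55
f 58 56 57
f 60 59 62
f 60 62 61
f 62 59 63
f 62 63 61
f 63 59 64
f 63 64 61
f 64 59 65
f 64 65 61
f 65 59 66
f 65 66 61
f 66 59 67
f 66 67 61
f 67 59 68
f 67 68 61
f 68 59 69
f 68 69 61
f 69 59 70
f 69 70 61
f 70 59 71
f 70 71 61
f 71 59 72
f 71 72 61
f 72 59 73
f 72 73 61
f 73 59 60
f 73 60 61
f 75 74 77
f 75 77 76
f 77 74 78
f 77 78 76
f 78 74 79
f 78 79 76
f 79 74 80
f 79 80 76
f 80 74 81
f 80 81 76
f 81 74 82
f 81 82 76
f 82 74 83
f 82 83 76
f 83 74 84
f 83 84 76
f 84 74 85
f 84 85 76
f 85 74 86
f 85 86 76
f 86 74 87
f 86 87 76
f 87 74 88
f 87 88 76
f 88 74 89
f 88 89 76
f 89 74 90
f 89 90 76
f 90 74 75
f 90 75 76



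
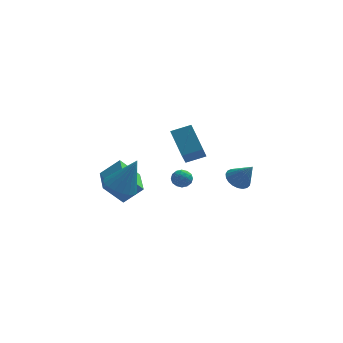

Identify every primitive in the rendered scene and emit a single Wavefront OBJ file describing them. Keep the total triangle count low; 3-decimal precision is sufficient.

v -3.125 -3.842 0.22
v -2.375 -3.264 -0.236
v -2.175 -3.558 2.14
v -2.673 -2.962 -0.133
v -3.049 -2.812 0.031
v -3.438 -2.84 0.227
v -3.773 -3.041 0.422
v -3.995 -3.381 0.583
v -4.067 -3.8 0.68
v -3.976 -4.227 0.698
v -3.738 -4.587 0.634
v -3.393 -4.818 0.498
v -3.003 -4.881 0.314
v -2.633 -4.763 0.113
v -2.348 -4.487 -0.068
v -2.197 -4.099 -0.2
v -2.207 -3.666 -0.259
v -4.176 -1.761 -1.249
v -3.018 -1.62 -0.229
v -4.424 0.163 -1.234
v -3.266 0.304 -0.214
v -3.034 -1.604 -2.566
v -1.876 -1.463 -1.546
v -3.282 0.32 -2.551
v -2.124 0.461 -1.531
v 0.536 3.117 -2.144
v 0.306 1.727 -0.696
v -0.139 4.527 -0.897
v -0.369 3.137 0.551
v 1.769 3.343 -1.731
v 1.539 1.953 -0.283
v 1.094 4.753 -0.484
v 0.864 3.363 0.964
v 0.616 2.057 -2.234
v 0.956 1.543 -2.53
v -0.336 1.657 -2.63
v 0.004 1.143 -2.926
v -0.046 1.172 -2.245
v 0.542 1.419 -2
v 0.078 1.781 -3.16
v 0.666 2.028 -2.915
v 0.623 1.372 -3.102
v 0.546 0.996 -2.537
v 0.074 2.204 -2.623
v -0.003 1.828 -2.058
v 0.869 1.835 -2.347
v -0.249 1.365 -2.813
v -0.279 1.382 -2.413
v -0.079 1.08 -2.587
v 0.626 1.762 -2.036
v 0.826 1.46 -2.21
v 0.237 1.242 -2.042
v -0.206 1.74 -2.95
v -0.006 1.438 -3.124
v 0.699 2.12 -2.573
v 0.899 1.818 -2.747
v 0.383 1.958 -3.118
v 0.874 1.433 -2.857
v 0.314 1.198 -3.09
v 0.358 1.573 -3.228
v 0.704 1.718 -3.084
v 0.828 1.212 -2.525
v 0.269 0.976 -2.758
v 0.239 0.993 -2.358
v 0.585 1.139 -2.214
v 0.633 1.111 -2.862
v 0.351 2.224 -2.402
v -0.208 1.988 -2.635
v 0.035 2.061 -2.946
v 0.381 2.207 -2.802
v 0.306 2.002 -2.07
v -0.254 1.767 -2.303
v -0.084 1.482 -2.076
v 0.262 1.627 -1.932
v -0.013 2.089 -2.298
v 3.557 0.373 -1.828
v 4.237 0.217 -2.297
v 4.363 -0.133 -0.492
v 4.289 0.549 -2.202
v 4.214 0.851 -2.043
v 4.026 1.07 -1.846
v 3.757 1.169 -1.647
v 3.453 1.13 -1.478
v 3.168 0.96 -1.371
v 2.949 0.689 -1.342
v 2.836 0.363 -1.397
v 2.848 0.039 -1.527
v 2.982 -0.227 -1.709
v 3.216 -0.39 -1.911
v 3.509 -0.42 -2.099
v 3.81 -0.314 -2.24
v 4.067 -0.088 -2.31
f 2 1 4
f 2 4 3
f 4 1 5
f 4 5 3
f 5 1 6
f 5 6 3
f 6 1 7
f 6 7 3
f 7 1 8
f 7 8 3
f 8 1 9
f 8 9 3
f 9 1 10
f 9 10 3
f 10 1 11
f 10 11 3
f 11 1 12
f 11 12 3
f 12 1 13
f 12 13 3
f 13 1 14
f 13 14 3
f 14 1 15
f 14 15 3
f 15 1 16
f 15 16 3
f 16 1 17
f 16 17 3
f 17 1 2
f 17 2 3
f 19 21 18
f 22 19 18
f 18 21 20
f 20 22 18
f 19 25 21
f 23 19 22
f 23 25 19
f 21 25 20
f 24 22 20
f 20 25 24
f 24 23 22
f 25 23 24
f 27 29 26
f 30 27 26
f 26 29 28
f 28 30 26
f 27 33 29
f 31 27 30
f 31 33 27
f 29 33 28
f 32 30 28
f 28 33 32
f 32 31 30
f 33 31 32
f 34 71 50
f 71 45 74
f 50 74 39
f 71 74 50
f 34 50 46
f 50 39 51
f 46 51 35
f 50 51 46
f 34 46 55
f 46 35 56
f 55 56 41
f 46 56 55
f 34 55 67
f 55 41 70
f 67 70 44
f 55 70 67
f 34 67 71
f 67 44 75
f 71 75 45
f 67 75 71
f 35 51 62
f 51 39 65
f 62 65 43
f 51 65 62
f 39 74 52
f 74 45 73
f 52 73 38
f 74 73 52
f 45 75 72
f 75 44 68
f 72 68 36
f 75 68 72
f 44 70 69
f 70 41 57
f 69 57 40
f 70 57 69
f 41 56 61
f 56 35 58
f 61 58 42
f 56 58 61
f 37 63 49
f 63 43 64
f 49 64 38
f 63 64 49
f 37 49 47
f 49 38 48
f 47 48 36
f 49 48 47
f 37 47 54
f 47 36 53
f 54 53 40
f 47 53 54
f 37 54 59
f 54 40 60
f 59 60 42
f 54 60 59
f 37 59 63
f 59 42 66
f 63 66 43
f 59 66 63
f 38 64 52
f 64 43 65
f 52 65 39
f 64 65 52
f 36 48 72
f 48 38 73
f 72 73 45
f 48 73 72
f 40 53 69
f 53 36 68
f 69 68 44
f 53 68 69
f 42 60 61
f 60 40 57
f 61 57 41
f 60 57 61
f 43 66 62
f 66 42 58
f 62 58 35
f 66 58 62
f 77 76 79
f 77 79 78
f 79 76 80
f 79 80 78
f 80 76 81
f 80 81 78
f 81 76 82
f 81 82 78
f 82 76 83
f 82 83 78
f 83 76 84
f 83 84 78
f 84 76 85
f 84 85 78
f 85 76 86
f 85 86 78
f 86 76 87
f 86 87 78
f 87 76 88
f 87 88 78
f 88 76 89
f 88 89 78
f 89 76 90
f 89 90 78
f 90 76 91
f 90 91 78
f 91 76 92
f 91 92 78
f 92 76 77
f 92 77 78



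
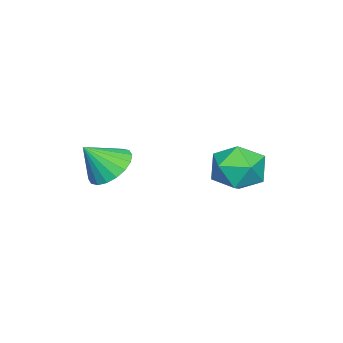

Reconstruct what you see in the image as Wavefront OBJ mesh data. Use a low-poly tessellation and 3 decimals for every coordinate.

v 0.031 1.651 -4.224
v 0.368 1.972 -3.51
v 1.052 0.728 -4.29
v 1.389 1.049 -3.576
v 0.651 0.624 -3.546
v 0.02 1.195 -3.505
v 1.4 1.505 -4.295
v 0.769 2.076 -4.254
v 1.213 1.882 -3.555
v 0.751 1.337 -3.091
v 0.669 1.363 -4.709
v 0.207 0.818 -4.245
v 2.159 -1.671 -3.761
v 2.608 -2.018 -4.236
v 2.621 -2.229 -2.919
v 2.781 -1.75 -4.154
v 2.831 -1.467 -3.994
v 2.748 -1.224 -3.787
v 2.549 -1.07 -3.576
v 2.272 -1.035 -3.401
v 1.973 -1.125 -3.297
v 1.711 -1.324 -3.285
v 1.538 -1.592 -3.368
v 1.487 -1.875 -3.528
v 1.57 -2.118 -3.734
v 1.77 -2.272 -3.946
v 2.047 -2.308 -4.121
v 2.346 -2.217 -4.225
f 1 12 6
f 1 6 2
f 1 2 8
f 1 8 11
f 1 11 12
f 2 6 10
f 6 12 5
f 12 11 3
f 11 8 7
f 8 2 9
f 4 10 5
f 4 5 3
f 4 3 7
f 4 7 9
f 4 9 10
f 5 10 6
f 3 5 12
f 7 3 11
f 9 7 8
f 10 9 2
f 14 13 16
f 14 16 15
f 16 13 17
f 16 17 15
f 17 13 18
f 17 18 15
f 18 13 19
f 18 19 15
f 19 13 20
f 19 20 15
f 20 13 21
f 20 21 15
f 21 13 22
f 21 22 15
f 22 13 23
f 22 23 15
f 23 13 24
f 23 24 15
f 24 13 25
f 24 25 15
f 25 13 26
f 25 26 15
f 26 13 27
f 26 27 15
f 27 13 28
f 27 28 15
f 28 13 14
f 28 14 15



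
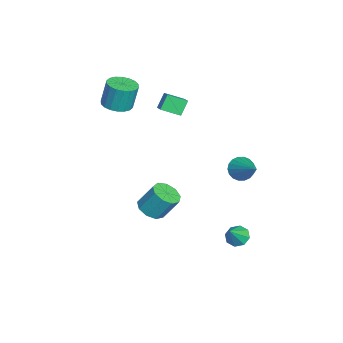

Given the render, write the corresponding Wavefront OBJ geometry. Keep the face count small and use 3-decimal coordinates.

v 1.454 3.143 -3.24
v 1.944 3.493 -3.509
v 2.266 2.757 -2.26
v 1.673 3.762 -3.178
v 1.274 3.668 -2.884
v 0.98 3.267 -2.798
v 0.963 2.792 -2.971
v 1.234 2.523 -3.301
v 1.634 2.617 -3.596
v 1.928 3.018 -3.682
v -3.554 -3.228 3.042
v -3.1 -2.521 2.91
v -3.153 -2.206 4.427
v -3.606 -2.912 4.558
v -3.456 -2.4 2.873
v -3.509 -2.085 4.39
v -3.832 -2.443 2.869
v -3.885 -2.128 4.386
v -4.153 -2.642 2.899
v -4.206 -2.327 4.416
v -4.355 -2.956 2.957
v -4.407 -2.641 4.474
v -4.398 -3.325 3.033
v -4.451 -3.009 4.549
v -4.274 -3.674 3.109
v -4.327 -3.358 4.626
v -4.007 -3.934 3.173
v -4.06 -3.619 4.69
v -3.651 -4.055 3.21
v -3.704 -3.74 4.727
v -3.275 -4.012 3.214
v -3.328 -3.697 4.731
v -2.954 -3.813 3.184
v -3.007 -3.498 4.701
v -2.753 -3.499 3.126
v -2.805 -3.184 4.643
v -2.709 -3.131 3.051
v -2.762 -2.815 4.567
v -2.833 -2.782 2.974
v -2.886 -2.466 4.491
v 2.216 3.279 2.383
v 2.665 3.162 1.833
v 3.604 4.021 3.357
v 2.551 3.456 1.771
v 2.371 3.714 1.831
v 2.161 3.886 2
v 1.961 3.938 2.245
v 1.812 3.86 2.518
v 1.743 3.666 2.764
v 1.767 3.396 2.934
v 1.881 3.103 2.996
v 2.061 2.845 2.936
v 2.271 2.672 2.767
v 2.471 2.62 2.522
v 2.62 2.699 2.249
v 2.689 2.892 2.003
v -2.848 -1.108 3.322
v -3.314 -0.776 4.13
v -2.938 -0.076 2.846
v -3.404 0.256 3.654
v -2.136 -0.896 3.646
v -2.602 -0.564 4.454
v -2.226 0.136 3.17
v -2.692 0.468 3.978
v -1.141 -1.343 -3.254
v -0.396 -1.044 -3.501
v -0.293 -0.219 -2.193
v -1.039 -0.517 -1.946
v -0.816 -0.699 -3.685
v -0.714 0.126 -2.377
v -1.389 -0.655 -3.668
v -1.287 0.17 -2.36
v -1.846 -0.933 -3.457
v -1.744 -0.108 -2.149
v -1.973 -1.403 -3.151
v -1.87 -0.577 -1.843
v -1.71 -1.844 -2.893
v -1.608 -1.019 -1.585
v -1.182 -2.051 -2.804
v -1.08 -1.225 -1.496
v -0.634 -1.926 -2.925
v -0.532 -1.101 -1.617
v -0.324 -1.529 -3.2
v -0.222 -0.703 -1.892
f 2 1 4
f 2 4 3
f 4 1 5
f 4 5 3
f 5 1 6
f 5 6 3
f 6 1 7
f 6 7 3
f 7 1 8
f 7 8 3
f 8 1 9
f 8 9 3
f 9 1 10
f 9 10 3
f 10 1 2
f 10 2 3
f 12 11 15
f 12 15 13
f 13 15 16
f 13 16 14
f 15 11 17
f 15 17 16
f 16 17 18
f 16 18 14
f 17 11 19
f 17 19 18
f 18 19 20
f 18 20 14
f 19 11 21
f 19 21 20
f 20 21 22
f 20 22 14
f 21 11 23
f 21 23 22
f 22 23 24
f 22 24 14
f 23 11 25
f 23 25 24
f 24 25 26
f 24 26 14
f 25 11 27
f 25 27 26
f 26 27 28
f 26 28 14
f 27 11 29
f 27 29 28
f 28 29 30
f 28 30 14
f 29 11 31
f 29 31 30
f 30 31 32
f 30 32 14
f 31 11 33
f 31 33 32
f 32 33 34
f 32 34 14
f 33 11 35
f 33 35 34
f 34 35 36
f 34 36 14
f 35 11 37
f 35 37 36
f 36 37 38
f 36 38 14
f 37 11 39
f 37 39 38
f 38 39 40
f 38 40 14
f 39 11 12
f 39 12 40
f 40 12 13
f 40 13 14
f 42 41 44
f 42 44 43
f 44 41 45
f 44 45 43
f 45 41 46
f 45 46 43
f 46 41 47
f 46 47 43
f 47 41 48
f 47 48 43
f 48 41 49
f 48 49 43
f 49 41 50
f 49 50 43
f 50 41 51
f 50 51 43
f 51 41 52
f 51 52 43
f 52 41 53
f 52 53 43
f 53 41 54
f 53 54 43
f 54 41 55
f 54 55 43
f 55 41 56
f 55 56 43
f 56 41 42
f 56 42 43
f 58 60 57
f 61 58 57
f 57 60 59
f 59 61 57
f 58 64 60
f 62 58 61
f 62 64 58
f 60 64 59
f 63 61 59
f 59 64 63
f 63 62 61
f 64 62 63
f 66 65 69
f 66 69 67
f 67 69 70
f 67 70 68
f 69 65 71
f 69 71 70
f 70 71 72
f 70 72 68
f 71 65 73
f 71 73 72
f 72 73 74
f 72 74 68
f 73 65 75
f 73 75 74
f 74 75 76
f 74 76 68
f 75 65 77
f 75 77 76
f 76 77 78
f 76 78 68
f 77 65 79
f 77 79 78
f 78 79 80
f 78 80 68
f 79 65 81
f 79 81 80
f 80 81 82
f 80 82 68
f 81 65 83
f 81 83 82
f 82 83 84
f 82 84 68
f 83 65 66
f 83 66 84
f 84 66 67
f 84 67 68



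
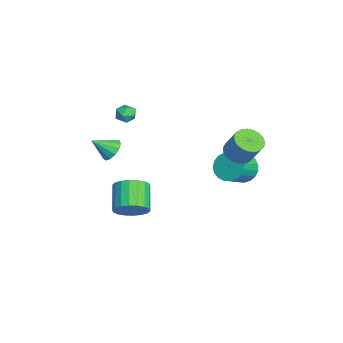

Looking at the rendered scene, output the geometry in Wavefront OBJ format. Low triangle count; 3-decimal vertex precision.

v -0.241 4.116 0.838
v 0.194 3.795 -0.038
v 1.236 2.903 0.805
v 0.801 3.224 1.682
v 0.423 4.146 0.051
v 1.464 3.255 0.895
v 0.536 4.492 0.276
v 1.578 3.601 1.12
v 0.515 4.773 0.599
v 1.557 3.882 1.443
v 0.364 4.94 0.963
v 1.405 4.049 1.807
v 0.107 4.965 1.305
v 1.149 4.073 2.149
v -0.209 4.843 1.567
v 0.833 3.951 2.411
v -0.531 4.595 1.703
v 0.511 3.703 2.546
v -0.803 4.264 1.689
v 0.239 3.373 2.532
v -0.977 3.908 1.528
v 0.065 3.016 2.371
v -1.025 3.587 1.247
v 0.017 2.696 2.091
v -0.936 3.358 0.896
v 0.105 2.467 1.74
v -0.728 3.26 0.535
v 0.314 2.369 1.379
v -0.435 3.31 0.227
v 0.607 2.418 1.07
v -0.109 3.499 0.024
v 0.933 2.608 0.867
v -4.033 -2.245 3.489
v -3.433 -1.921 3.275
v -3.407 -2.999 4.105
v -2.807 -2.675 3.891
v -3.254 -2.341 4.339
v -3.641 -1.875 3.958
v -3.199 -3.045 3.422
v -3.586 -2.579 3.041
v -2.917 -2.415 3.234
v -2.951 -1.98 3.801
v -3.889 -2.94 3.579
v -3.923 -2.505 4.146
v -1.225 -3.322 1.982
v -0.672 -2.909 2.426
v -1.095 -4.478 2.898
v -1.085 -2.811 2.608
v -1.543 -2.875 2.592
v -1.899 -3.081 2.382
v -2.041 -3.364 2.046
v -1.925 -3.633 1.689
v -1.586 -3.804 1.425
v -1.132 -3.822 1.339
v -0.708 -3.681 1.456
v -0.448 -3.426 1.741
v -0.435 -3.138 2.102
v -0.164 -2.281 -2.523
v 0.481 -2.413 -1.642
v -1.071 -2.35 -0.496
v -1.716 -2.219 -1.377
v 0.464 -1.926 -1.692
v -1.088 -1.863 -0.546
v 0.322 -1.51 -1.907
v -1.23 -1.447 -0.762
v 0.084 -1.246 -2.244
v -1.468 -1.184 -1.098
v -0.204 -1.188 -2.636
v -1.755 -1.125 -1.491
v -0.483 -1.346 -3.006
v -2.035 -1.283 -1.86
v -0.699 -1.689 -3.28
v -2.251 -1.627 -2.134
v -0.809 -2.15 -3.404
v -2.361 -2.087 -2.258
v -0.792 -2.637 -3.354
v -2.344 -2.574 -2.208
v -0.65 -3.053 -3.138
v -2.202 -2.99 -1.993
v -0.412 -3.316 -2.802
v -1.964 -3.254 -1.656
v -0.125 -3.375 -2.409
v -1.676 -3.312 -1.264
v 0.155 -3.217 -2.04
v -1.397 -3.154 -0.894
v 0.371 -2.873 -1.766
v -1.181 -2.811 -0.62
v 1.301 3.704 3.198
v 1.823 4.274 2.699
v 2.561 4.826 4.103
v 2.039 4.256 4.602
v 1.518 4.491 2.774
v 2.256 5.044 4.179
v 1.174 4.572 2.923
v 1.913 5.125 4.327
v 0.853 4.504 3.119
v 1.591 5.056 4.523
v 0.609 4.296 3.328
v 1.348 4.849 4.733
v 0.485 3.987 3.515
v 1.223 4.539 4.92
v 0.502 3.628 3.648
v 1.24 4.181 5.052
v 0.657 3.283 3.702
v 1.395 3.835 5.106
v 0.923 3.01 3.669
v 1.661 3.562 5.074
v 1.255 2.857 3.555
v 1.993 3.41 4.959
v 1.594 2.851 3.379
v 2.333 3.403 4.783
v 1.883 2.992 3.172
v 2.621 3.544 4.576
v 2.071 3.256 2.969
v 2.81 3.809 4.373
v 2.126 3.598 2.806
v 2.865 4.15 4.21
v 2.038 3.958 2.71
v 2.777 4.51 4.114
f 2 1 5
f 2 5 3
f 3 5 6
f 3 6 4
f 5 1 7
f 5 7 6
f 6 7 8
f 6 8 4
f 7 1 9
f 7 9 8
f 8 9 10
f 8 10 4
f 9 1 11
f 9 11 10
f 10 11 12
f 10 12 4
f 11 1 13
f 11 13 12
f 12 13 14
f 12 14 4
f 13 1 15
f 13 15 14
f 14 15 16
f 14 16 4
f 15 1 17
f 15 17 16
f 16 17 18
f 16 18 4
f 17 1 19
f 17 19 18
f 18 19 20
f 18 20 4
f 19 1 21
f 19 21 20
f 20 21 22
f 20 22 4
f 21 1 23
f 21 23 22
f 22 23 24
f 22 24 4
f 23 1 25
f 23 25 24
f 24 25 26
f 24 26 4
f 25 1 27
f 25 27 26
f 26 27 28
f 26 28 4
f 27 1 29
f 27 29 28
f 28 29 30
f 28 30 4
f 29 1 31
f 29 31 30
f 30 31 32
f 30 32 4
f 31 1 2
f 31 2 32
f 32 2 3
f 32 3 4
f 33 44 38
f 33 38 34
f 33 34 40
f 33 40 43
f 33 43 44
f 34 38 42
f 38 44 37
f 44 43 35
f 43 40 39
f 40 34 41
f 36 42 37
f 36 37 35
f 36 35 39
f 36 39 41
f 36 41 42
f 37 42 38
f 35 37 44
f 39 35 43
f 41 39 40
f 42 41 34
f 46 45 48
f 46 48 47
f 48 45 49
f 48 49 47
f 49 45 50
f 49 50 47
f 50 45 51
f 50 51 47
f 51 45 52
f 51 52 47
f 52 45 53
f 52 53 47
f 53 45 54
f 53 54 47
f 54 45 55
f 54 55 47
f 55 45 56
f 55 56 47
f 56 45 57
f 56 57 47
f 57 45 46
f 57 46 47
f 59 58 62
f 59 62 60
f 60 62 63
f 60 63 61
f 62 58 64
f 62 64 63
f 63 64 65
f 63 65 61
f 64 58 66
f 64 66 65
f 65 66 67
f 65 67 61
f 66 58 68
f 66 68 67
f 67 68 69
f 67 69 61
f 68 58 70
f 68 70 69
f 69 70 71
f 69 71 61
f 70 58 72
f 70 72 71
f 71 72 73
f 71 73 61
f 72 58 74
f 72 74 73
f 73 74 75
f 73 75 61
f 74 58 76
f 74 76 75
f 75 76 77
f 75 77 61
f 76 58 78
f 76 78 77
f 77 78 79
f 77 79 61
f 78 58 80
f 78 80 79
f 79 80 81
f 79 81 61
f 80 58 82
f 80 82 81
f 81 82 83
f 81 83 61
f 82 58 84
f 82 84 83
f 83 84 85
f 83 85 61
f 84 58 86
f 84 86 85
f 85 86 87
f 85 87 61
f 86 58 59
f 86 59 87
f 87 59 60
f 87 60 61
f 89 88 92
f 89 92 90
f 90 92 93
f 90 93 91
f 92 88 94
f 92 94 93
f 93 94 95
f 93 95 91
f 94 88 96
f 94 96 95
f 95 96 97
f 95 97 91
f 96 88 98
f 96 98 97
f 97 98 99
f 97 99 91
f 98 88 100
f 98 100 99
f 99 100 101
f 99 101 91
f 100 88 102
f 100 102 101
f 101 102 103
f 101 103 91
f 102 88 104
f 102 104 103
f 103 104 105
f 103 105 91
f 104 88 106
f 104 106 105
f 105 106 107
f 105 107 91
f 106 88 108
f 106 108 107
f 107 108 109
f 107 109 91
f 108 88 110
f 108 110 109
f 109 110 111
f 109 111 91
f 110 88 112
f 110 112 111
f 111 112 113
f 111 113 91
f 112 88 114
f 112 114 113
f 113 114 115
f 113 115 91
f 114 88 116
f 114 116 115
f 115 116 117
f 115 117 91
f 116 88 118
f 116 118 117
f 117 118 119
f 117 119 91
f 118 88 89
f 118 89 119
f 119 89 90
f 119 90 91



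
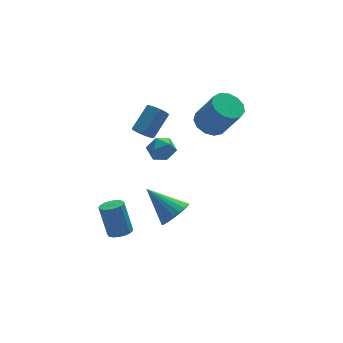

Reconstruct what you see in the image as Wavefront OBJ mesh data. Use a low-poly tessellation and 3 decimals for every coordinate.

v -3.509 -0.607 -3.169
v -3.106 -0.061 -3.292
v -3.388 0.553 -1.495
v -3.791 0.007 -1.371
v -3.408 0.043 -3.375
v -3.69 0.658 -1.578
v -3.734 -0.001 -3.411
v -4.015 0.613 -1.614
v -4.007 -0.185 -3.391
v -4.289 0.43 -1.594
v -4.167 -0.465 -3.32
v -4.449 0.149 -1.523
v -4.176 -0.778 -3.215
v -4.458 -0.164 -1.418
v -4.032 -1.051 -3.099
v -4.314 -0.437 -1.301
v -3.769 -1.223 -2.999
v -4.05 -0.609 -1.201
v -3.446 -1.254 -2.938
v -3.727 -0.64 -1.14
v -3.137 -1.137 -2.929
v -3.419 -0.522 -1.132
v -2.914 -0.898 -2.976
v -3.195 -0.284 -1.179
v -2.827 -0.592 -3.067
v -3.108 0.022 -1.27
v -2.896 -0.29 -3.181
v -3.178 0.324 -1.384
v 2.679 3.175 1.475
v 3.431 3.819 1.491
v 4.153 2.928 3.322
v 3.401 2.285 3.305
v 3.013 4.058 1.772
v 3.734 3.168 3.603
v 2.489 4.017 1.959
v 3.21 3.127 3.79
v 2.025 3.709 1.992
v 2.747 2.819 3.823
v 1.769 3.231 1.86
v 2.491 2.341 3.691
v 1.802 2.736 1.606
v 2.523 1.845 3.437
v 2.114 2.38 1.31
v 2.835 1.489 3.141
v 2.605 2.276 1.067
v 3.326 1.386 2.898
v 3.119 2.458 0.953
v 3.841 1.568 2.783
v 3.494 2.868 1.004
v 4.216 1.977 2.835
v 3.611 3.375 1.205
v 4.332 2.485 3.036
v -0.959 -2.029 -1.262
v -0.583 -2.514 -0.511
v -2.121 -0.791 0.122
v -0.318 -2.214 -0.557
v -0.164 -1.881 -0.725
v -0.147 -1.574 -0.986
v -0.271 -1.345 -1.295
v -0.514 -1.235 -1.598
v -0.833 -1.262 -1.842
v -1.174 -1.421 -1.986
v -1.478 -1.686 -2.005
v -1.692 -2.01 -1.896
v -1.78 -2.337 -1.676
v -1.725 -2.611 -1.385
v -1.538 -2.784 -1.073
v -1.25 -2.826 -0.793
v -0.912 -2.731 -0.594
v -1.506 1.824 2.498
v -1.273 2.187 1.999
v -0.182 2.979 3.082
v -0.414 2.616 3.582
v -1.621 2.398 2.194
v -0.529 3.191 3.278
v -1.915 2.341 2.532
v -0.823 3.133 3.616
v -2.017 2.041 2.854
v -0.926 2.834 3.938
v -1.88 1.64 3.01
v -0.789 2.433 4.093
v -1.568 1.325 2.926
v -0.477 2.117 4.009
v -1.227 1.243 2.642
v -0.135 2.036 3.726
v -1.016 1.433 2.291
v 0.075 2.225 3.374
v -1.034 1.806 2.037
v 0.057 2.598 3.12
v -0.923 1.812 0.743
v -0.701 2.188 1.487
v -0.539 0.572 1.253
v -0.317 0.948 1.997
v -1.147 0.897 1.771
v -1.385 1.663 1.455
v 0.145 1.097 1.285
v -0.093 1.863 0.969
v -0.041 1.745 1.822
v -0.84 1.622 2.122
v -0.4 1.138 0.618
v -1.199 1.015 0.918
f 2 1 5
f 2 5 3
f 3 5 6
f 3 6 4
f 5 1 7
f 5 7 6
f 6 7 8
f 6 8 4
f 7 1 9
f 7 9 8
f 8 9 10
f 8 10 4
f 9 1 11
f 9 11 10
f 10 11 12
f 10 12 4
f 11 1 13
f 11 13 12
f 12 13 14
f 12 14 4
f 13 1 15
f 13 15 14
f 14 15 16
f 14 16 4
f 15 1 17
f 15 17 16
f 16 17 18
f 16 18 4
f 17 1 19
f 17 19 18
f 18 19 20
f 18 20 4
f 19 1 21
f 19 21 20
f 20 21 22
f 20 22 4
f 21 1 23
f 21 23 22
f 22 23 24
f 22 24 4
f 23 1 25
f 23 25 24
f 24 25 26
f 24 26 4
f 25 1 27
f 25 27 26
f 26 27 28
f 26 28 4
f 27 1 2
f 27 2 28
f 28 2 3
f 28 3 4
f 30 29 33
f 30 33 31
f 31 33 34
f 31 34 32
f 33 29 35
f 33 35 34
f 34 35 36
f 34 36 32
f 35 29 37
f 35 37 36
f 36 37 38
f 36 38 32
f 37 29 39
f 37 39 38
f 38 39 40
f 38 40 32
f 39 29 41
f 39 41 40
f 40 41 42
f 40 42 32
f 41 29 43
f 41 43 42
f 42 43 44
f 42 44 32
f 43 29 45
f 43 45 44
f 44 45 46
f 44 46 32
f 45 29 47
f 45 47 46
f 46 47 48
f 46 48 32
f 47 29 49
f 47 49 48
f 48 49 50
f 48 50 32
f 49 29 51
f 49 51 50
f 50 51 52
f 50 52 32
f 51 29 30
f 51 30 52
f 52 30 31
f 52 31 32
f 54 53 56
f 54 56 55
f 56 53 57
f 56 57 55
f 57 53 58
f 57 58 55
f 58 53 59
f 58 59 55
f 59 53 60
f 59 60 55
f 60 53 61
f 60 61 55
f 61 53 62
f 61 62 55
f 62 53 63
f 62 63 55
f 63 53 64
f 63 64 55
f 64 53 65
f 64 65 55
f 65 53 66
f 65 66 55
f 66 53 67
f 66 67 55
f 67 53 68
f 67 68 55
f 68 53 69
f 68 69 55
f 69 53 54
f 69 54 55
f 71 70 74
f 71 74 72
f 72 74 75
f 72 75 73
f 74 70 76
f 74 76 75
f 75 76 77
f 75 77 73
f 76 70 78
f 76 78 77
f 77 78 79
f 77 79 73
f 78 70 80
f 78 80 79
f 79 80 81
f 79 81 73
f 80 70 82
f 80 82 81
f 81 82 83
f 81 83 73
f 82 70 84
f 82 84 83
f 83 84 85
f 83 85 73
f 84 70 86
f 84 86 85
f 85 86 87
f 85 87 73
f 86 70 88
f 86 88 87
f 87 88 89
f 87 89 73
f 88 70 71
f 88 71 89
f 89 71 72
f 89 72 73
f 90 101 95
f 90 95 91
f 90 91 97
f 90 97 100
f 90 100 101
f 91 95 99
f 95 101 94
f 101 100 92
f 100 97 96
f 97 91 98
f 93 99 94
f 93 94 92
f 93 92 96
f 93 96 98
f 93 98 99
f 94 99 95
f 92 94 101
f 96 92 100
f 98 96 97
f 99 98 91



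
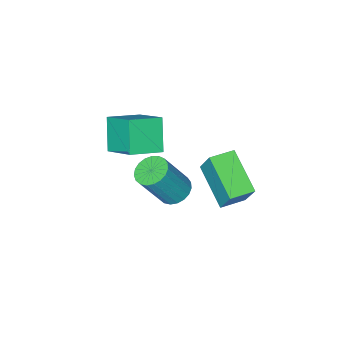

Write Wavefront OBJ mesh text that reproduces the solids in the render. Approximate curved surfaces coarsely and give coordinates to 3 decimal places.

v -2.558 0.384 -2.663
v -2.414 1.161 -1.295
v -2.205 2.194 -3.729
v -2.062 2.971 -2.361
v -1.438 0.169 -2.659
v -1.295 0.946 -1.291
v -1.086 1.979 -3.725
v -0.942 2.756 -2.357
v 1.143 -0.367 -0.245
v 0.577 -1.193 1.002
v 1.149 1.149 0.762
v 0.584 0.323 2.009
v 2.536 -0.663 0.191
v 1.971 -1.489 1.438
v 2.543 0.853 1.198
v 1.977 0.027 2.445
v 2.262 3.358 0.857
v 2.879 3.517 0.522
v 3.835 3.322 2.188
v 3.218 3.162 2.523
v 2.784 3.788 0.609
v 3.739 3.592 2.274
v 2.598 3.984 0.738
v 3.553 3.788 2.404
v 2.355 4.071 0.888
v 3.31 3.875 2.554
v 2.095 4.036 1.033
v 3.05 3.84 2.699
v 1.864 3.883 1.147
v 2.819 3.687 2.813
v 1.702 3.639 1.211
v 2.657 3.443 2.877
v 1.637 3.347 1.214
v 2.592 3.151 2.88
v 1.68 3.057 1.155
v 2.636 2.861 2.821
v 1.824 2.818 1.045
v 2.779 2.623 2.711
v 2.044 2.673 0.902
v 2.999 2.478 2.568
v 2.301 2.647 0.751
v 3.256 2.451 2.417
v 2.552 2.743 0.619
v 3.507 2.547 2.285
v 2.752 2.946 0.528
v 3.707 2.75 2.193
v 2.868 3.22 0.494
v 3.823 3.024 2.159
f 2 4 1
f 5 2 1
f 1 4 3
f 3 5 1
f 2 8 4
f 6 2 5
f 6 8 2
f 4 8 3
f 7 5 3
f 3 8 7
f 7 6 5
f 8 6 7
f 10 12 9
f 13 10 9
f 9 12 11
f 11 13 9
f 10 16 12
f 14 10 13
f 14 16 10
f 12 16 11
f 15 13 11
f 11 16 15
f 15 14 13
f 16 14 15
f 18 17 21
f 18 21 19
f 19 21 22
f 19 22 20
f 21 17 23
f 21 23 22
f 22 23 24
f 22 24 20
f 23 17 25
f 23 25 24
f 24 25 26
f 24 26 20
f 25 17 27
f 25 27 26
f 26 27 28
f 26 28 20
f 27 17 29
f 27 29 28
f 28 29 30
f 28 30 20
f 29 17 31
f 29 31 30
f 30 31 32
f 30 32 20
f 31 17 33
f 31 33 32
f 32 33 34
f 32 34 20
f 33 17 35
f 33 35 34
f 34 35 36
f 34 36 20
f 35 17 37
f 35 37 36
f 36 37 38
f 36 38 20
f 37 17 39
f 37 39 38
f 38 39 40
f 38 40 20
f 39 17 41
f 39 41 40
f 40 41 42
f 40 42 20
f 41 17 43
f 41 43 42
f 42 43 44
f 42 44 20
f 43 17 45
f 43 45 44
f 44 45 46
f 44 46 20
f 45 17 47
f 45 47 46
f 46 47 48
f 46 48 20
f 47 17 18
f 47 18 48
f 48 18 19
f 48 19 20

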